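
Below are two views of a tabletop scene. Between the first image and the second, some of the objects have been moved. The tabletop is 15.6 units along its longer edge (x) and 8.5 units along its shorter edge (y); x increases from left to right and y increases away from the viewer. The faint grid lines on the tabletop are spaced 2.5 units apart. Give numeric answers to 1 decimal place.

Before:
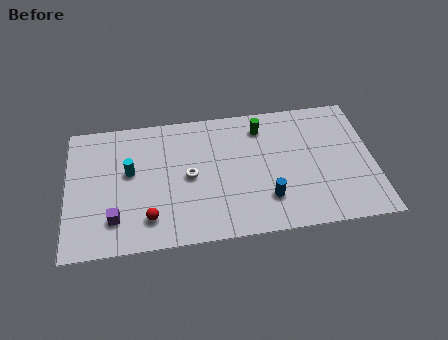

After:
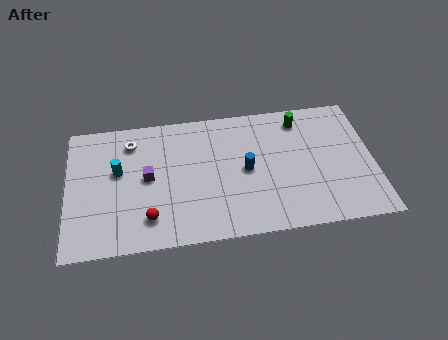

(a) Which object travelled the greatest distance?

the white torus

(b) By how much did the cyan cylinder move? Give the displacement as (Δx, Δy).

(-0.6, 0.1)

From the two frames, the cyan cylinder sits at roughly (3.2, 4.9) before and (2.6, 5.0) after.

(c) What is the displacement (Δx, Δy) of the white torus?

(-2.9, 2.6)

The white torus was at about (6.2, 4.2) and moved to about (3.3, 6.8).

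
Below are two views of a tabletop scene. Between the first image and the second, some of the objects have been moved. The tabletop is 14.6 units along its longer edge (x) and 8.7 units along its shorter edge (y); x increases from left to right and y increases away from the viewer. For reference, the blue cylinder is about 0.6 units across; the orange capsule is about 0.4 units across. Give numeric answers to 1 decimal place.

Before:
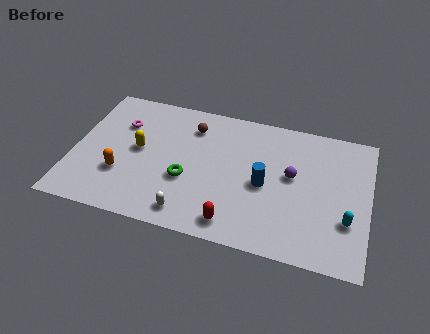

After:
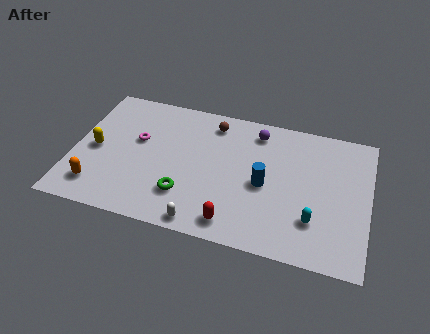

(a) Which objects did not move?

the red capsule and the blue cylinder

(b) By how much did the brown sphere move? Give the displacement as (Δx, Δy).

(1.0, 0.5)

The brown sphere was at about (5.7, 6.8) and moved to about (6.7, 7.3).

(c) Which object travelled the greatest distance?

the purple sphere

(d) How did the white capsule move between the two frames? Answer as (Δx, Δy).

(0.7, -0.4)

The white capsule started near (6.0, 1.2) and ended near (6.7, 0.8).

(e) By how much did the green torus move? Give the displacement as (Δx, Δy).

(0.0, -1.0)

The green torus started near (5.7, 3.3) and ended near (5.7, 2.3).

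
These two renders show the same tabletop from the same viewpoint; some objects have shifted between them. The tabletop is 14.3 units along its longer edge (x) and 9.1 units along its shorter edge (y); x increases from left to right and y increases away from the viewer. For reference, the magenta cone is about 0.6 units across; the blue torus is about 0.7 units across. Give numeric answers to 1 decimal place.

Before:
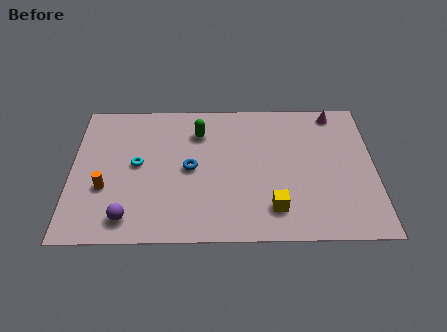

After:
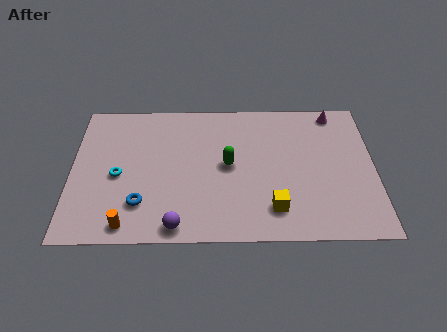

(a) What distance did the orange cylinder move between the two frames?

2.5

From (1.6, 3.3) to (2.7, 1.0), the orange cylinder covered √(1.1² + 2.3²) ≈ 2.5 units.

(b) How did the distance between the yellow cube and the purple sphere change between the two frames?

-2.2

They were about 6.8 units apart before and 4.6 after — 2.2 units closer together.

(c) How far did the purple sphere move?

2.4

The purple sphere was near (2.7, 1.4) before and (5.0, 0.9) after, so it travelled √(2.3² + 0.5²) ≈ 2.4 units.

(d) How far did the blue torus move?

3.2

From (5.6, 4.5) to (3.3, 2.3), the blue torus covered √(2.3² + 2.2²) ≈ 3.2 units.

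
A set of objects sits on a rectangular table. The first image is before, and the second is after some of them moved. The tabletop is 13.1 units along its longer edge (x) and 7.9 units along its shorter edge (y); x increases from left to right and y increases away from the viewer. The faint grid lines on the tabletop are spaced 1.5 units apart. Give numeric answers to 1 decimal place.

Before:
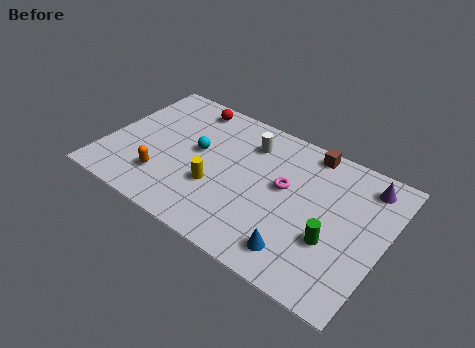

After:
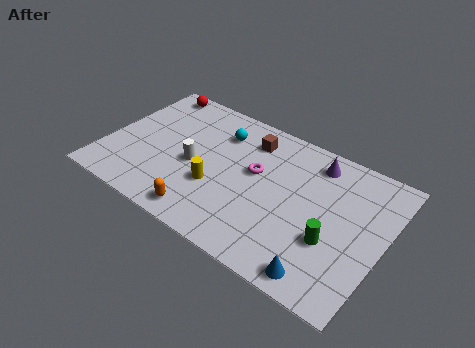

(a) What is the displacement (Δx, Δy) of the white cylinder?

(-2.2, -2.6)

From the two frames, the white cylinder sits at roughly (6.4, 6.1) before and (4.2, 3.5) after.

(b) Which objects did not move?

the yellow cylinder and the green cylinder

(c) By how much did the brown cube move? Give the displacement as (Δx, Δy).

(-2.7, -0.8)

The brown cube was at about (9.1, 7.1) and moved to about (6.4, 6.3).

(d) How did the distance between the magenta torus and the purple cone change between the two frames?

-0.9

Before: roughly 4.1 units apart; after: 3.2. That's 0.9 units closer together.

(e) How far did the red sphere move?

1.9

The red sphere moved from about (3.3, 6.9) to (1.4, 7.1), a distance of √(1.9² + 0.2²) ≈ 1.9.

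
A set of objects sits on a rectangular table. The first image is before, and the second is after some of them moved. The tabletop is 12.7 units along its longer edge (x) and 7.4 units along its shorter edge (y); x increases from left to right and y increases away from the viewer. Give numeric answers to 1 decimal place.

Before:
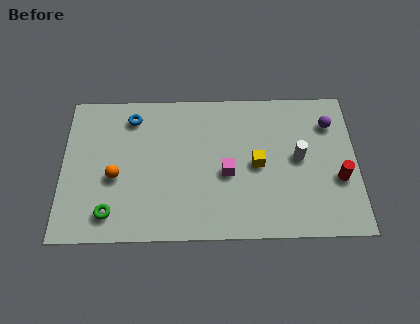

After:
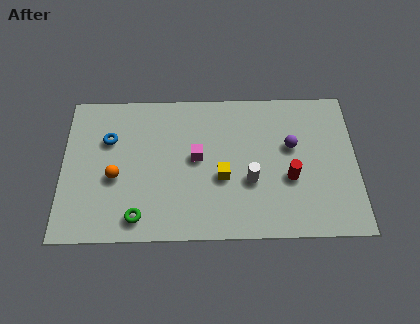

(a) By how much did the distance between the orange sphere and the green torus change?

+0.4

The distance was about 1.8 in the first image and 2.2 in the second, so they moved 0.4 units further apart.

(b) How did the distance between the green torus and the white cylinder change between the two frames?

-3.4

They were about 8.5 units apart before and 5.1 after — 3.4 units closer together.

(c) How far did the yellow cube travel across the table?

1.6

The yellow cube moved from about (8.4, 3.6) to (6.9, 3.0), a distance of √(1.5² + 0.6²) ≈ 1.6.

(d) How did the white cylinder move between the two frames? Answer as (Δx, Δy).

(-2.1, -1.1)

From the two frames, the white cylinder sits at roughly (10.2, 3.9) before and (8.1, 2.8) after.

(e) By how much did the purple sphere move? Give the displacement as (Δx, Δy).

(-1.7, -1.1)

The purple sphere was at about (11.6, 5.6) and moved to about (9.9, 4.5).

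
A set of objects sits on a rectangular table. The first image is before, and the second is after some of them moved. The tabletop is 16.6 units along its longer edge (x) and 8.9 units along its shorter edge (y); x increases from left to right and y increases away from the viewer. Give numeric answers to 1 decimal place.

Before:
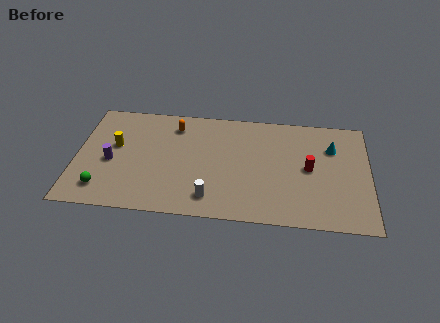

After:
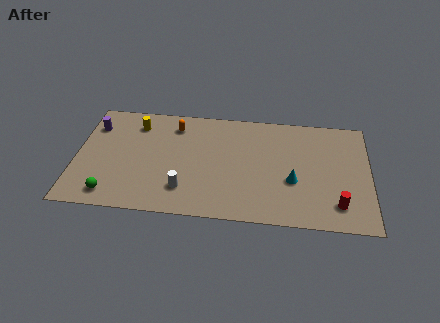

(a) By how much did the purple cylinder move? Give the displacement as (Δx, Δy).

(-1.1, 2.8)

The purple cylinder was at about (2.0, 3.9) and moved to about (0.9, 6.7).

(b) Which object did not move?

the orange capsule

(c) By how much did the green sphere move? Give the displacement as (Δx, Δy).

(0.5, -0.4)

The green sphere started near (1.6, 1.7) and ended near (2.1, 1.3).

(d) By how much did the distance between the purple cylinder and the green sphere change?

+3.3

They were about 2.2 units apart before and 5.5 after — 3.3 units further apart.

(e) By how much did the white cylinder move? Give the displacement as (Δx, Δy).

(-1.5, 0.5)

The white cylinder started near (7.7, 1.6) and ended near (6.2, 2.1).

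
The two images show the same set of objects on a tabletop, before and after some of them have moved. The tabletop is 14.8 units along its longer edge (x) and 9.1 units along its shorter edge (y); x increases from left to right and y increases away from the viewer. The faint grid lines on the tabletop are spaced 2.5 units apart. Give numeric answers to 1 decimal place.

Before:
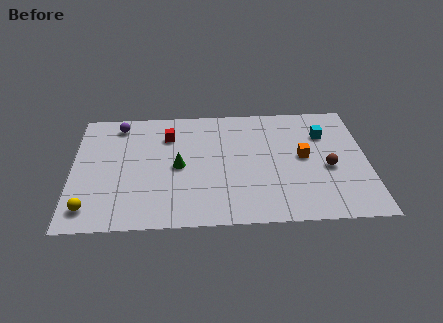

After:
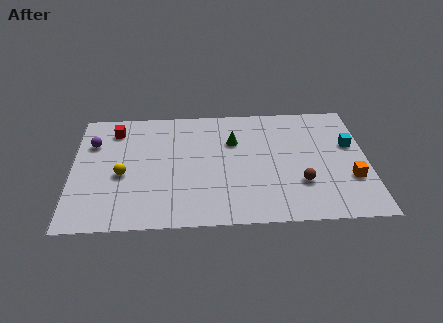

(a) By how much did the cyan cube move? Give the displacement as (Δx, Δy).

(1.3, -0.9)

The cyan cube started near (12.7, 6.5) and ended near (14.0, 5.6).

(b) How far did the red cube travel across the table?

2.8

The red cube moved from about (4.8, 6.8) to (2.1, 7.4), a distance of √(2.7² + 0.6²) ≈ 2.8.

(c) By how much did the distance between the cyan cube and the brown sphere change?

+1.2

Before: roughly 2.6 units apart; after: 3.8. That's 1.2 units further apart.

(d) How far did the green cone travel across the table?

3.3

From (5.3, 4.4) to (8.1, 6.2), the green cone covered √(2.8² + 1.8²) ≈ 3.3 units.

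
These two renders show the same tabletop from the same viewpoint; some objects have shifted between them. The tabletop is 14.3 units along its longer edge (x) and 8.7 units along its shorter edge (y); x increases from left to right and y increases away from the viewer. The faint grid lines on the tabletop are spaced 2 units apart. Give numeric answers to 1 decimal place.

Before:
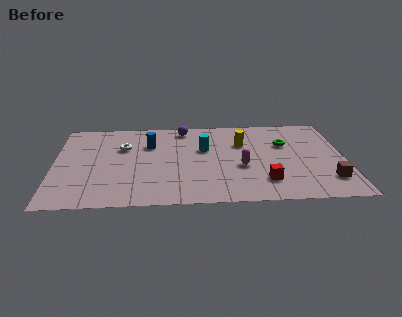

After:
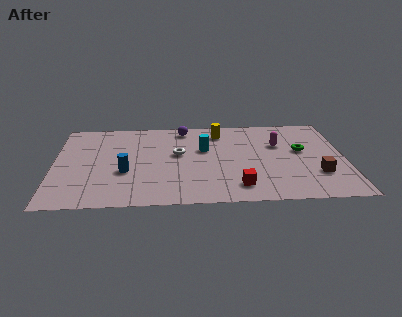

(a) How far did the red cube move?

1.4

From (10.3, 2.0) to (9.0, 1.6), the red cube covered √(1.3² + 0.4²) ≈ 1.4 units.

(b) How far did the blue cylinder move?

3.0

The blue cylinder moved from about (4.7, 6.0) to (3.5, 3.3), a distance of √(1.2² + 2.7²) ≈ 3.0.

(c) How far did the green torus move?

1.1

The green torus moved from about (11.4, 5.7) to (12.2, 5.0), a distance of √(0.8² + 0.7²) ≈ 1.1.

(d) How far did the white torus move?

2.8

The white torus moved from about (3.4, 5.8) to (6.1, 5.0), a distance of √(2.7² + 0.8²) ≈ 2.8.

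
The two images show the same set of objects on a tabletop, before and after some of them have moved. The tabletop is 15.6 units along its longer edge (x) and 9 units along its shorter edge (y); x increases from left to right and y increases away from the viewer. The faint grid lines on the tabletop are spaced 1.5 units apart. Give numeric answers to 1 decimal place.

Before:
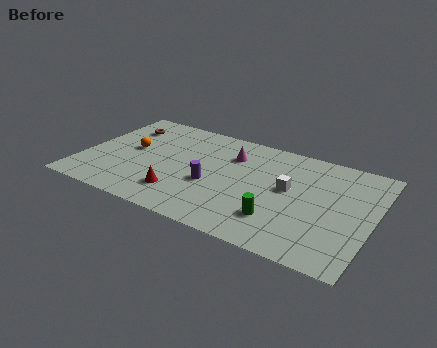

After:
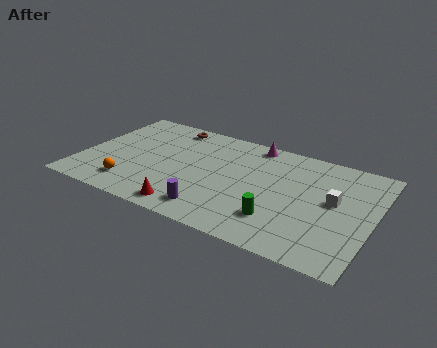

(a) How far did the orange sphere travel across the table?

3.1

From (2.5, 4.9) to (3.0, 1.8), the orange sphere covered √(0.5² + 3.1²) ≈ 3.1 units.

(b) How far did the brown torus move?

2.7

The brown torus moved from about (1.7, 6.9) to (4.2, 7.9), a distance of √(2.5² + 1.0²) ≈ 2.7.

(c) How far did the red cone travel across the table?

1.2

From (5.6, 2.1) to (6.3, 1.1), the red cone covered √(0.7² + 1.0²) ≈ 1.2 units.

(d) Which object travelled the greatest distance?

the orange sphere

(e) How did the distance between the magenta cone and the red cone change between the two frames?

+2.4

The distance was about 5.0 in the first image and 7.4 in the second, so they moved 2.4 units further apart.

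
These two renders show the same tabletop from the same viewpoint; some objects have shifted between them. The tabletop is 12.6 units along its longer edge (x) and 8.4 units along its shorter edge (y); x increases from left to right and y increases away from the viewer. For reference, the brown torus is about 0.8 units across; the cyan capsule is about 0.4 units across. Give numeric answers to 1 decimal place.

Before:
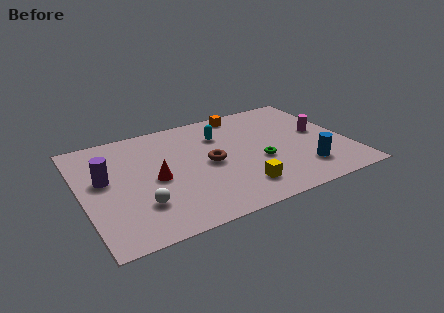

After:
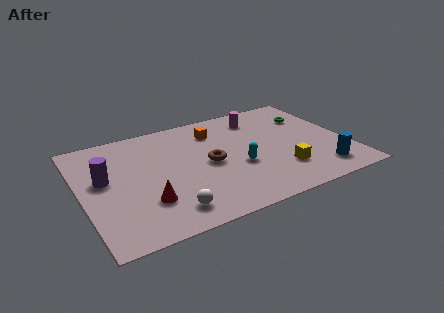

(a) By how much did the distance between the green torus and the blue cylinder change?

+2.1

Before: roughly 2.4 units apart; after: 4.5. That's 2.1 units further apart.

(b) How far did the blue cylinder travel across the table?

0.9

The blue cylinder was near (10.2, 1.9) before and (11.0, 1.5) after, so it travelled √(0.8² + 0.4²) ≈ 0.9 units.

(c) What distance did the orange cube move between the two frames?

1.8

From (8.1, 7.5) to (6.6, 6.5), the orange cube covered √(1.5² + 1.0²) ≈ 1.8 units.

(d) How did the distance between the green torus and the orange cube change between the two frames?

+0.4

Before: roughly 4.2 units apart; after: 4.6. That's 0.4 units further apart.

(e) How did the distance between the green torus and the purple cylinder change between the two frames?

+2.8

They were about 7.4 units apart before and 10.2 after — 2.8 units further apart.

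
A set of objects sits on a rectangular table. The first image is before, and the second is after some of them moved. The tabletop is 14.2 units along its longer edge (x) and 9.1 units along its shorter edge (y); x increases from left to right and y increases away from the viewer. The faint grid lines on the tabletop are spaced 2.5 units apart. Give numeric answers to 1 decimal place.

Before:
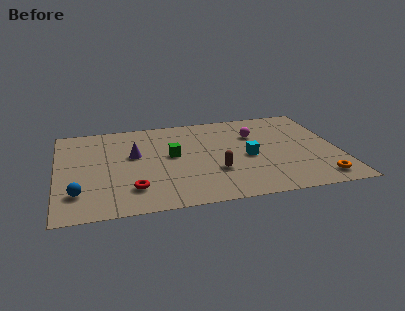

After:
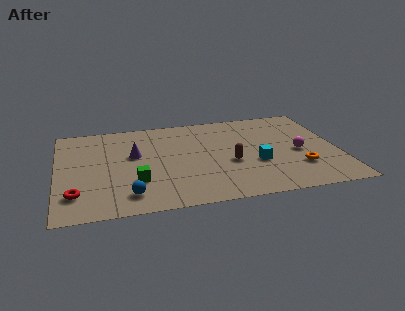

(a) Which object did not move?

the purple cone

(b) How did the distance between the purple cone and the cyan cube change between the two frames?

+0.6

The distance was about 5.8 in the first image and 6.4 in the second, so they moved 0.6 units further apart.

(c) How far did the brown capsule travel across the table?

1.1

From (7.9, 3.0) to (8.7, 3.7), the brown capsule covered √(0.8² + 0.7²) ≈ 1.1 units.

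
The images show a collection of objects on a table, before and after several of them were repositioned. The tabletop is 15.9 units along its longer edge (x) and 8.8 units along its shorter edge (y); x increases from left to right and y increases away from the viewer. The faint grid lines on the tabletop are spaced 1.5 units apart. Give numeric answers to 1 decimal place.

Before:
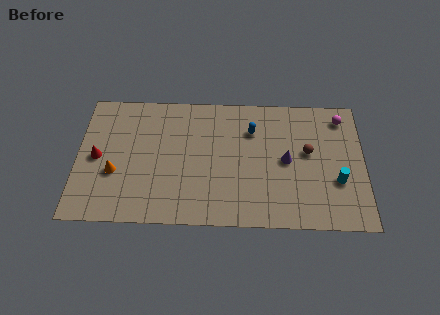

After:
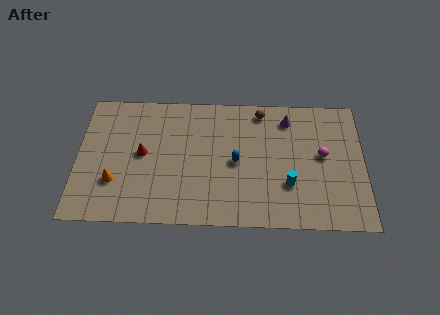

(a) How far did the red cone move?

2.5

From (1.1, 4.3) to (3.6, 4.6), the red cone covered √(2.5² + 0.3²) ≈ 2.5 units.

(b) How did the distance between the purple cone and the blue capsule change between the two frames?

+1.4

Before: roughly 2.8 units apart; after: 4.2. That's 1.4 units further apart.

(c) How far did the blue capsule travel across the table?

2.4

The blue capsule was near (9.7, 6.4) before and (8.8, 4.2) after, so it travelled √(0.9² + 2.2²) ≈ 2.4 units.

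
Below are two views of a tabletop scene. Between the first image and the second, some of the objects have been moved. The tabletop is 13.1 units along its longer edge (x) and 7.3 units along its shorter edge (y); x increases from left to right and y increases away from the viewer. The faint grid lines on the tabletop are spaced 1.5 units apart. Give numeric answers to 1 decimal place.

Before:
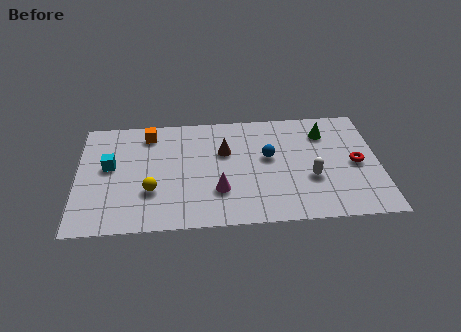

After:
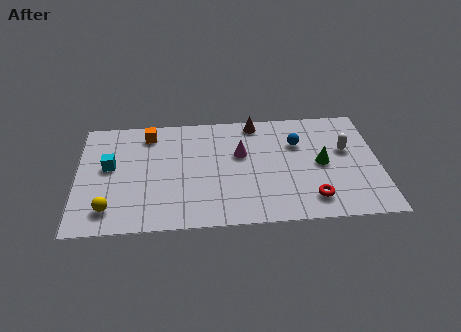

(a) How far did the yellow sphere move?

2.1

The yellow sphere moved from about (3.2, 2.4) to (1.4, 1.4), a distance of √(1.8² + 1.0²) ≈ 2.1.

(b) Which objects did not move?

the cyan cube and the orange cube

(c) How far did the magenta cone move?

2.5

From (6.1, 2.2) to (7.1, 4.5), the magenta cone covered √(1.0² + 2.3²) ≈ 2.5 units.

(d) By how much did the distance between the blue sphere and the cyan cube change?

+1.3

The distance was about 6.9 in the first image and 8.2 in the second, so they moved 1.3 units further apart.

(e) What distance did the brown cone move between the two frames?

2.3

From (6.4, 4.7) to (7.8, 6.5), the brown cone covered √(1.4² + 1.8²) ≈ 2.3 units.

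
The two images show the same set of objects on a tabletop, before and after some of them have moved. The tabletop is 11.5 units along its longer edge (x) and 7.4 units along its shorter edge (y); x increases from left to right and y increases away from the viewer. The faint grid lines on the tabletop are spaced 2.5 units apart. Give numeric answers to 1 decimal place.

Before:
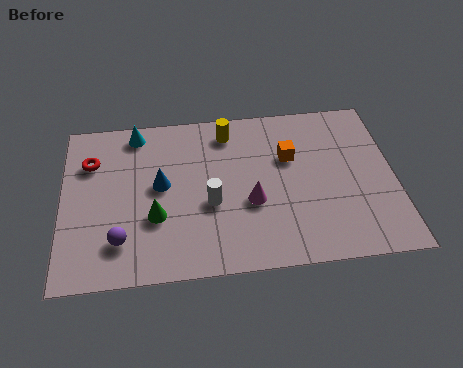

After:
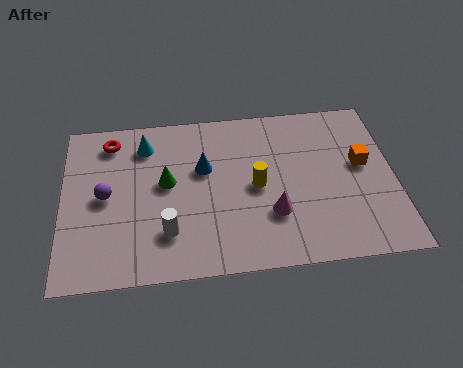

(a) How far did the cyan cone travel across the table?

0.7

The cyan cone was near (2.6, 6.5) before and (2.9, 5.9) after, so it travelled √(0.3² + 0.6²) ≈ 0.7 units.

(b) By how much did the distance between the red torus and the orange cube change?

+2.0

The distance was about 6.9 in the first image and 8.9 in the second, so they moved 2.0 units further apart.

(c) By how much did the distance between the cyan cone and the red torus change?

-0.8

The distance was about 2.0 in the first image and 1.2 in the second, so they moved 0.8 units closer together.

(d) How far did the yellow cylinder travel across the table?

2.8

From (5.8, 6.2) to (6.7, 3.6), the yellow cylinder covered √(0.9² + 2.6²) ≈ 2.8 units.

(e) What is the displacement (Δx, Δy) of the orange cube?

(2.5, -0.6)

The orange cube started near (7.9, 4.8) and ended near (10.4, 4.2).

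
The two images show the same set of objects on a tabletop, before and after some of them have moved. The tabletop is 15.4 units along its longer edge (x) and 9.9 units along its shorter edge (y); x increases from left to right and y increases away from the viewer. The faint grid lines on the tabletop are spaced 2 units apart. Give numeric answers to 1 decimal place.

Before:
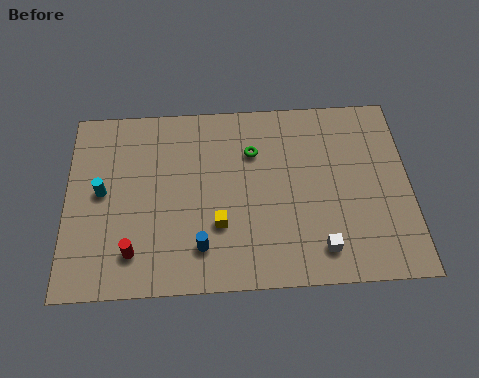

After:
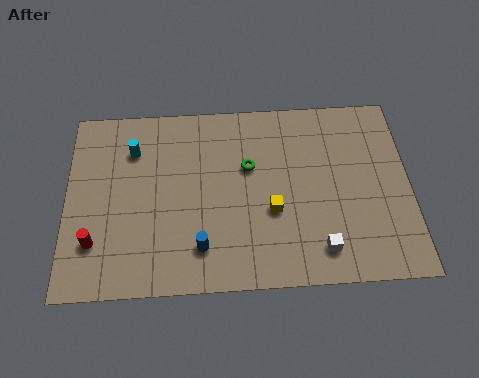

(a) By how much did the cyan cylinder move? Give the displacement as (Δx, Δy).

(1.4, 2.2)

The cyan cylinder was at about (1.6, 5.2) and moved to about (3.0, 7.4).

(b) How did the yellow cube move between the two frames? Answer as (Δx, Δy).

(2.4, 0.6)

The yellow cube was at about (6.8, 3.2) and moved to about (9.2, 3.8).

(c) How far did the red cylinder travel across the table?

1.8

The red cylinder moved from about (3.0, 2.0) to (1.3, 2.6), a distance of √(1.7² + 0.6²) ≈ 1.8.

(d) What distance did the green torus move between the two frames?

0.8

The green torus was near (8.4, 7.0) before and (8.2, 6.2) after, so it travelled √(0.2² + 0.8²) ≈ 0.8 units.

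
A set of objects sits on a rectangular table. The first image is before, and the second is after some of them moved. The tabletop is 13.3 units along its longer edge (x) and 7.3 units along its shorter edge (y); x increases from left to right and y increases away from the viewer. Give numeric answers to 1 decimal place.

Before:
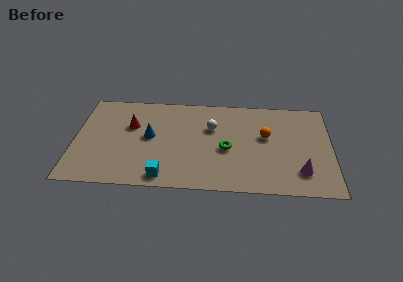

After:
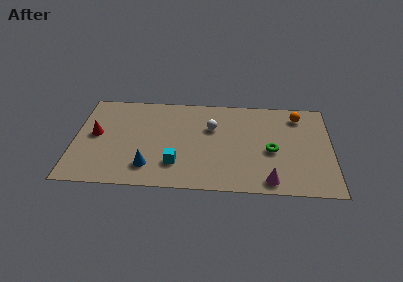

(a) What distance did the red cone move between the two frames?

2.0

The red cone was near (2.9, 4.7) before and (1.1, 3.9) after, so it travelled √(1.8² + 0.8²) ≈ 2.0 units.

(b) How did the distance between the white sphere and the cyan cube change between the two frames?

-1.2

Before: roughly 4.6 units apart; after: 3.4. That's 1.2 units closer together.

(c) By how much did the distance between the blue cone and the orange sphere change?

+2.9

Before: roughly 6.0 units apart; after: 8.9. That's 2.9 units further apart.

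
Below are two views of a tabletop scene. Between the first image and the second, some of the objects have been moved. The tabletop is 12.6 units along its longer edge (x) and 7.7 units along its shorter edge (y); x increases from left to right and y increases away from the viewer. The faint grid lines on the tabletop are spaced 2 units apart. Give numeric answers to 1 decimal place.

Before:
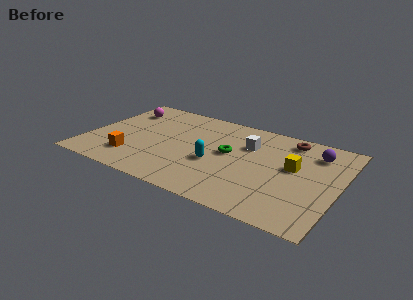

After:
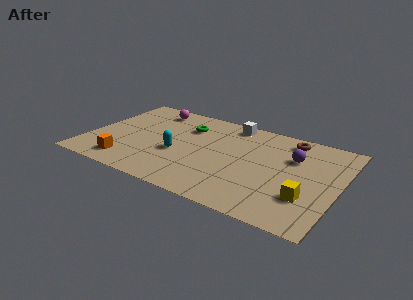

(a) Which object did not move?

the brown torus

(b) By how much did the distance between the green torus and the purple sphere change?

+1.0

They were about 4.5 units apart before and 5.5 after — 1.0 units further apart.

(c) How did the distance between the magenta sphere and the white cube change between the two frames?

-2.5

They were about 6.6 units apart before and 4.1 after — 2.5 units closer together.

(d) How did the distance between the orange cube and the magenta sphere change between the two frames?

+0.9

The distance was about 4.3 in the first image and 5.2 in the second, so they moved 0.9 units further apart.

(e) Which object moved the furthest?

the green torus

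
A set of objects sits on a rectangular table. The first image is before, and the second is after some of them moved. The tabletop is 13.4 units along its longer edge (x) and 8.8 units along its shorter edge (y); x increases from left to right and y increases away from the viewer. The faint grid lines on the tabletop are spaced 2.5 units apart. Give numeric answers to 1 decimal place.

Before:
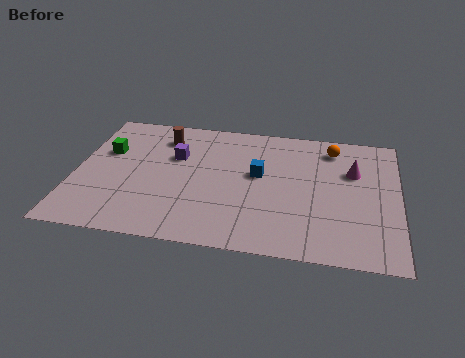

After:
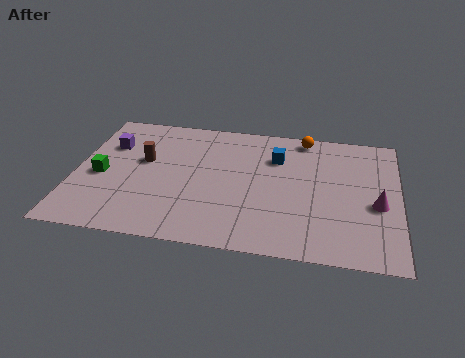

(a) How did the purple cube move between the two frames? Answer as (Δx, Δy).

(-2.8, 0.4)

From the two frames, the purple cube sits at roughly (4.1, 5.7) before and (1.3, 6.1) after.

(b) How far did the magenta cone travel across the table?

2.3

The magenta cone was near (11.5, 5.8) before and (12.5, 3.7) after, so it travelled √(1.0² + 2.1²) ≈ 2.3 units.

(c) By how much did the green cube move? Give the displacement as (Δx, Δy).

(-0.1, -1.7)

The green cube started near (1.2, 5.6) and ended near (1.1, 3.9).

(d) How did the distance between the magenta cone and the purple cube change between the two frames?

+4.1

They were about 7.4 units apart before and 11.5 after — 4.1 units further apart.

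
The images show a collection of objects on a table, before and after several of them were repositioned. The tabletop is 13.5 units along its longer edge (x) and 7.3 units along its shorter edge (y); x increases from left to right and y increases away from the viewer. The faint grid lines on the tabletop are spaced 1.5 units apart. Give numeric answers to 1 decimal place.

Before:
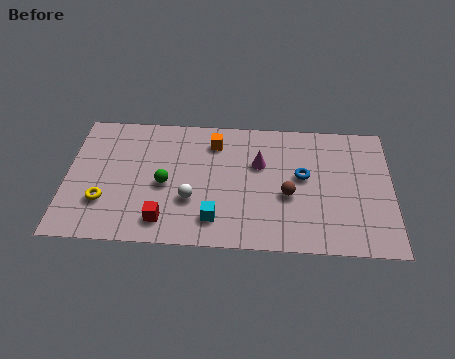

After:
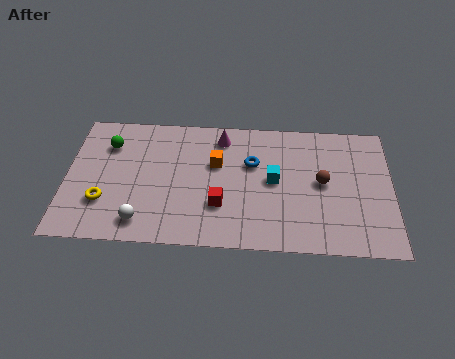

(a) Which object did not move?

the yellow torus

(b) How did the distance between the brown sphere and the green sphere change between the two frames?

+3.9

The distance was about 5.1 in the first image and 9.0 in the second, so they moved 3.9 units further apart.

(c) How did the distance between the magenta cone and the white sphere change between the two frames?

+2.3

Before: roughly 3.6 units apart; after: 5.9. That's 2.3 units further apart.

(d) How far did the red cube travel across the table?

2.5

From (4.1, 1.3) to (6.4, 2.3), the red cube covered √(2.3² + 1.0²) ≈ 2.5 units.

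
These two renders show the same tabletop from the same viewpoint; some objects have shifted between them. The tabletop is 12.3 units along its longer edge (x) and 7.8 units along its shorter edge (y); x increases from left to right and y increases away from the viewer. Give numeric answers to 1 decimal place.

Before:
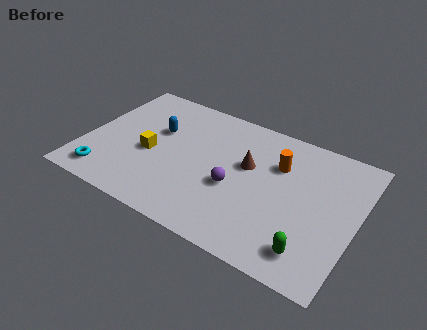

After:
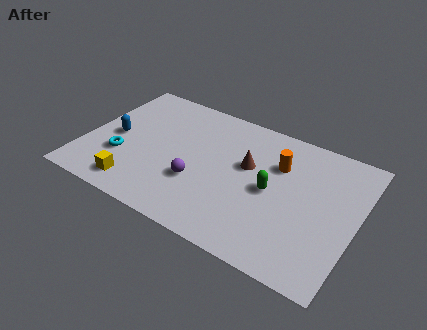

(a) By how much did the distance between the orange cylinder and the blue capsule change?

+2.0

They were about 5.5 units apart before and 7.5 after — 2.0 units further apart.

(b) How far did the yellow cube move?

2.2

The yellow cube moved from about (3.0, 3.4) to (2.7, 1.2), a distance of √(0.3² + 2.2²) ≈ 2.2.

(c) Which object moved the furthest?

the green capsule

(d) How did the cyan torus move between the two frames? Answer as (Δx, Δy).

(0.5, 1.4)

From the two frames, the cyan torus sits at roughly (1.3, 1.2) before and (1.8, 2.6) after.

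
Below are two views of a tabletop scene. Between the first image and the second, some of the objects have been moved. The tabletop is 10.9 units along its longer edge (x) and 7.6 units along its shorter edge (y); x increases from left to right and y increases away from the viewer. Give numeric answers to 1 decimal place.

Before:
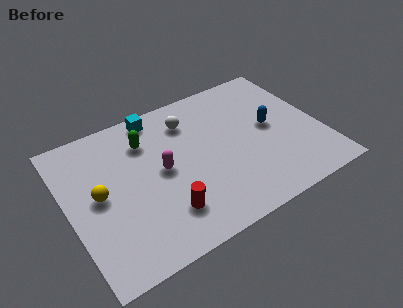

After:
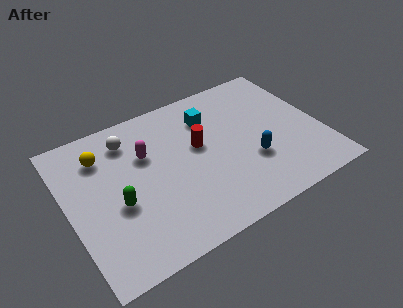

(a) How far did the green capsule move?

3.1

The green capsule moved from about (3.6, 5.7) to (2.0, 3.1), a distance of √(1.6² + 2.6²) ≈ 3.1.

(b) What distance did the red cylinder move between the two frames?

3.2

The red cylinder was near (3.8, 1.8) before and (5.7, 4.4) after, so it travelled √(1.9² + 2.6²) ≈ 3.2 units.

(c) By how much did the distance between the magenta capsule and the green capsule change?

+0.6

Before: roughly 1.8 units apart; after: 2.4. That's 0.6 units further apart.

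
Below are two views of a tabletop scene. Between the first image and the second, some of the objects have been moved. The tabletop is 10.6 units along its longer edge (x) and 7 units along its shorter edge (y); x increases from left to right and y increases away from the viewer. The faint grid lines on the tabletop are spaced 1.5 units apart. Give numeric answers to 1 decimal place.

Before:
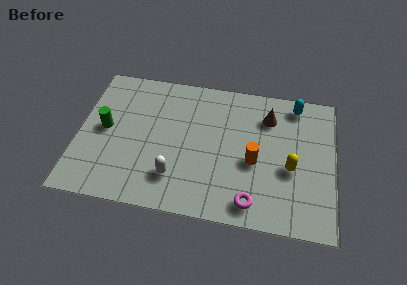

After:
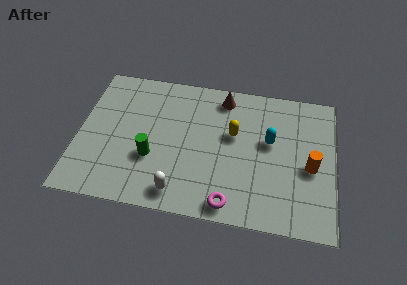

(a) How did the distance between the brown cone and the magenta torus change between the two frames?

+0.9

Before: roughly 4.3 units apart; after: 5.2. That's 0.9 units further apart.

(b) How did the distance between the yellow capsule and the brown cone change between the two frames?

-0.7

They were about 2.6 units apart before and 1.9 after — 0.7 units closer together.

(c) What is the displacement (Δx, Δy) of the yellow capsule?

(-2.4, 1.3)

The yellow capsule started near (8.8, 2.9) and ended near (6.4, 4.2).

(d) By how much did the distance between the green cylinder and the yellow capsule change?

-4.0

Before: roughly 7.7 units apart; after: 3.7. That's 4.0 units closer together.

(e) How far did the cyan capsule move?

2.2

From (8.9, 6.1) to (7.9, 4.1), the cyan capsule covered √(1.0² + 2.0²) ≈ 2.2 units.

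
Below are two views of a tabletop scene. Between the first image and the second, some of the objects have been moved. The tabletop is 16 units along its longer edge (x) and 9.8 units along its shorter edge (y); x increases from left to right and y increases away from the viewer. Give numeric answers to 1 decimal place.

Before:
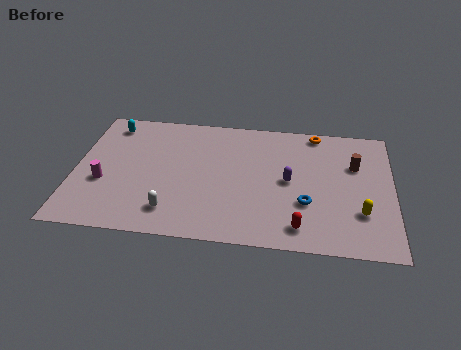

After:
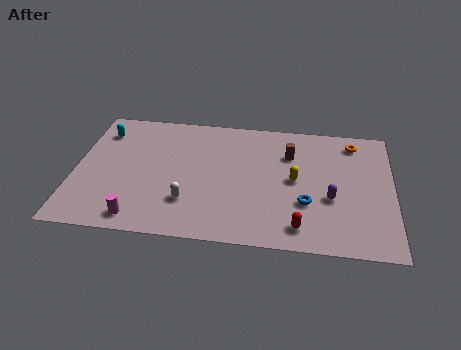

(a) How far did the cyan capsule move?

0.7

The cyan capsule moved from about (1.6, 8.3) to (1.2, 7.7), a distance of √(0.4² + 0.6²) ≈ 0.7.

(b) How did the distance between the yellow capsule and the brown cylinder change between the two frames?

-1.6

The distance was about 3.6 in the first image and 2.0 in the second, so they moved 1.6 units closer together.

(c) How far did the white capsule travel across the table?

1.1

From (5.0, 1.9) to (5.8, 2.7), the white capsule covered √(0.8² + 0.8²) ≈ 1.1 units.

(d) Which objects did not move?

the blue torus and the red capsule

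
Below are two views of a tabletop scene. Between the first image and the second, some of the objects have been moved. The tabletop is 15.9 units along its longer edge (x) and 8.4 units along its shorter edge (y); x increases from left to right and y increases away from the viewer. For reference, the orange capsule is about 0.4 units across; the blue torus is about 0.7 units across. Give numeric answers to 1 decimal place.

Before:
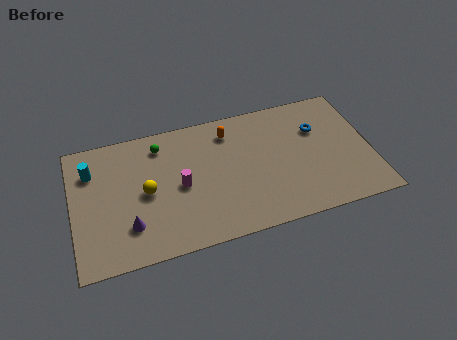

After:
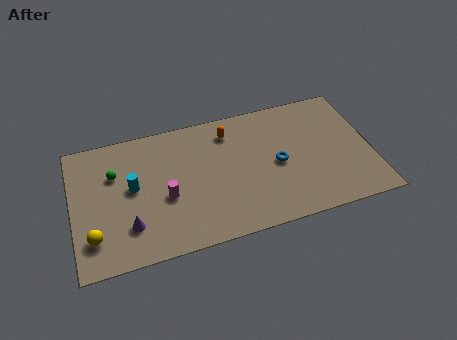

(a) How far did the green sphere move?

2.8

From (4.8, 6.9) to (2.3, 5.7), the green sphere covered √(2.5² + 1.2²) ≈ 2.8 units.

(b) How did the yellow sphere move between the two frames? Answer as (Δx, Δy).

(-2.9, -2.1)

The yellow sphere started near (3.9, 4.1) and ended near (1.0, 2.0).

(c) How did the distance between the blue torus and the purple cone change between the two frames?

-2.7

The distance was about 10.9 in the first image and 8.2 in the second, so they moved 2.7 units closer together.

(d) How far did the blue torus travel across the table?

2.9

From (13.2, 5.7) to (10.9, 4.0), the blue torus covered √(2.3² + 1.7²) ≈ 2.9 units.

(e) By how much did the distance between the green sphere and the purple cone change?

-1.5

The distance was about 5.1 in the first image and 3.6 in the second, so they moved 1.5 units closer together.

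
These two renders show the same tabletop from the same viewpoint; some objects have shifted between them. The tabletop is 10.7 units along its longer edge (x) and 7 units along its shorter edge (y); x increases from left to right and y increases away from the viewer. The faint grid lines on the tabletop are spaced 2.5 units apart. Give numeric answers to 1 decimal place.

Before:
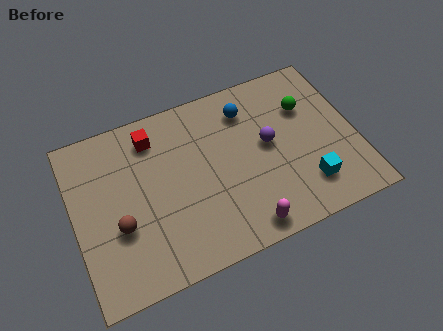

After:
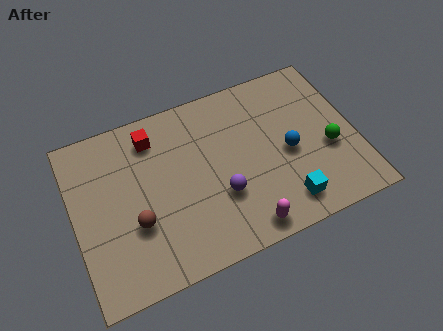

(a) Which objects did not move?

the red cube and the magenta capsule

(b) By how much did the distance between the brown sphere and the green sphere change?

-0.3

They were about 7.7 units apart before and 7.4 after — 0.3 units closer together.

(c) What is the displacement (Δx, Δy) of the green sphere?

(0.6, -2.0)

The green sphere started near (9.0, 4.8) and ended near (9.6, 2.8).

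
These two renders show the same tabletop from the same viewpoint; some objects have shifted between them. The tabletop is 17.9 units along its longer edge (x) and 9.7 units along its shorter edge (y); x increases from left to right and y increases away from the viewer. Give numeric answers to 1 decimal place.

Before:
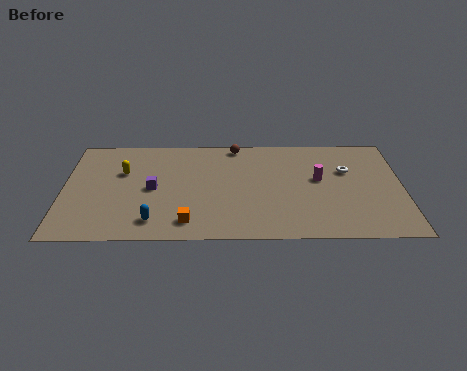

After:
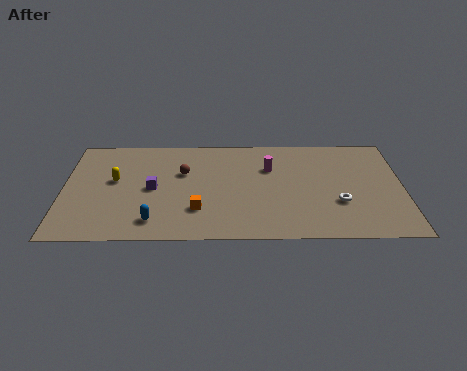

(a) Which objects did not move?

the blue capsule and the purple cube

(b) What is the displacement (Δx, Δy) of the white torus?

(-0.5, -3.0)

From the two frames, the white torus sits at roughly (15.0, 6.3) before and (14.5, 3.3) after.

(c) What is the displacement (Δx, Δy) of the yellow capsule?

(-0.4, -0.8)

The yellow capsule was at about (3.1, 6.3) and moved to about (2.7, 5.5).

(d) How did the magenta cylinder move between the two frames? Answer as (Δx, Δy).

(-2.6, 1.1)

The magenta cylinder was at about (13.5, 5.5) and moved to about (10.9, 6.6).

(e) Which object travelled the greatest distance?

the brown sphere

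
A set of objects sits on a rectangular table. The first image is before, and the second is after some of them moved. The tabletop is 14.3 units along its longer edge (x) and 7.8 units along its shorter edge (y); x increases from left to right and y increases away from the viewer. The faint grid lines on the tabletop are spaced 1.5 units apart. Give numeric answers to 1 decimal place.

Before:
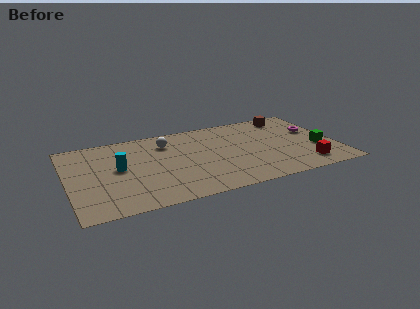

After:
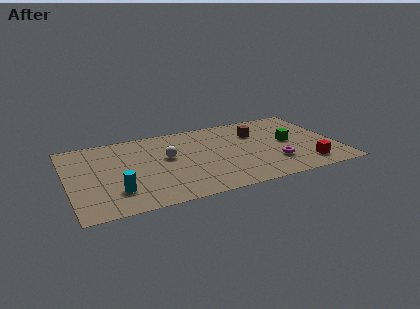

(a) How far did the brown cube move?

2.3

The brown cube was near (12.2, 6.7) before and (10.2, 5.5) after, so it travelled √(2.0² + 1.2²) ≈ 2.3 units.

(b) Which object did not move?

the red cube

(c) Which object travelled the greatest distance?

the magenta torus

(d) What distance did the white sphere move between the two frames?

1.5

The white sphere was near (5.4, 6.0) before and (5.3, 4.5) after, so it travelled √(0.1² + 1.5²) ≈ 1.5 units.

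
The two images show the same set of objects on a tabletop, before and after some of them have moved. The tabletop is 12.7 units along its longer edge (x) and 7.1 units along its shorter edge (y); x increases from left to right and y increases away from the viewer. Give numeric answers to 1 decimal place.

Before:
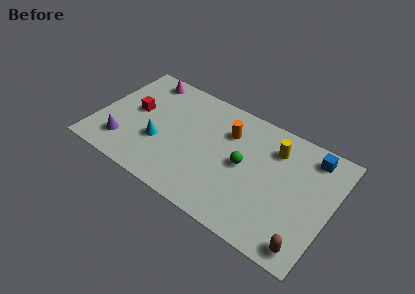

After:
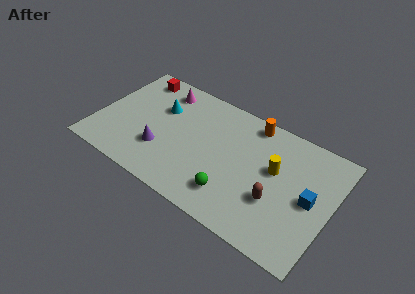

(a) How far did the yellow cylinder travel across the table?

1.2

From (9.4, 5.4) to (9.6, 4.2), the yellow cylinder covered √(0.2² + 1.2²) ≈ 1.2 units.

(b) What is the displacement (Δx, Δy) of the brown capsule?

(-1.9, 1.6)

From the two frames, the brown capsule sits at roughly (11.8, 0.9) before and (9.9, 2.5) after.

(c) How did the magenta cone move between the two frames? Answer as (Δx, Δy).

(1.1, -0.3)

The magenta cone started near (2.0, 6.2) and ended near (3.1, 5.9).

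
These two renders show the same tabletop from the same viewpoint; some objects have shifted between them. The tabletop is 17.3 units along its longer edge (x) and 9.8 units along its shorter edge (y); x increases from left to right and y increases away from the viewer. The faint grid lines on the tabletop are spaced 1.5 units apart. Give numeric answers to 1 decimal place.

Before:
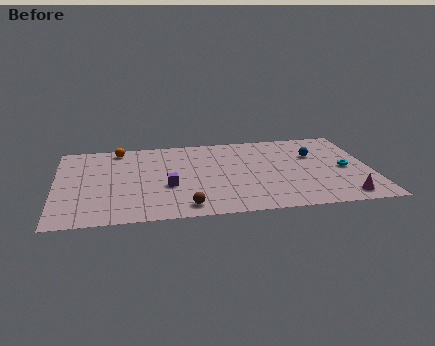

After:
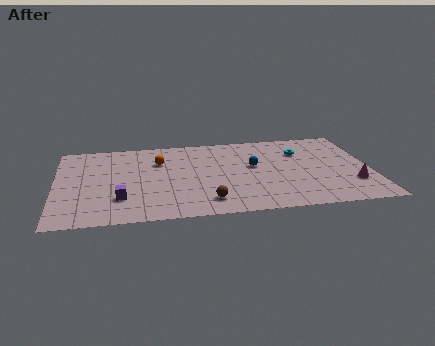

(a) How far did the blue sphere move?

3.5

The blue sphere moved from about (14.3, 6.5) to (10.9, 5.6), a distance of √(3.4² + 0.9²) ≈ 3.5.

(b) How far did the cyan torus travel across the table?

3.3

The cyan torus moved from about (15.9, 4.6) to (13.6, 7.0), a distance of √(2.3² + 2.4²) ≈ 3.3.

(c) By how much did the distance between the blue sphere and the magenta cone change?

+0.6

Before: roughly 5.4 units apart; after: 6.0. That's 0.6 units further apart.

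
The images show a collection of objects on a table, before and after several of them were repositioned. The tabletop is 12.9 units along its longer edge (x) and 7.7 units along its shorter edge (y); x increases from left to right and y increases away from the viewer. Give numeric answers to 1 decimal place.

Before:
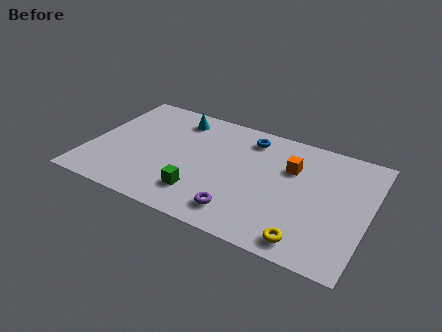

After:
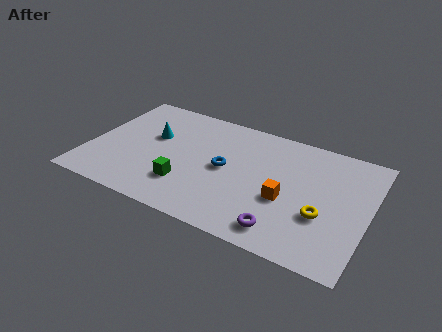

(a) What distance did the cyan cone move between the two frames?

1.9

From (3.7, 6.4) to (2.8, 4.7), the cyan cone covered √(0.9² + 1.7²) ≈ 1.9 units.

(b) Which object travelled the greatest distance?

the blue torus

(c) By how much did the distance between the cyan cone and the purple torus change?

+1.2

The distance was about 6.2 in the first image and 7.4 in the second, so they moved 1.2 units further apart.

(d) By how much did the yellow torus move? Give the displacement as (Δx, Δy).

(0.5, 1.8)

From the two frames, the yellow torus sits at roughly (10.4, 1.0) before and (10.9, 2.8) after.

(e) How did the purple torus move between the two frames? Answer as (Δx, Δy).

(2.0, -0.2)

The purple torus started near (7.3, 1.4) and ended near (9.3, 1.2).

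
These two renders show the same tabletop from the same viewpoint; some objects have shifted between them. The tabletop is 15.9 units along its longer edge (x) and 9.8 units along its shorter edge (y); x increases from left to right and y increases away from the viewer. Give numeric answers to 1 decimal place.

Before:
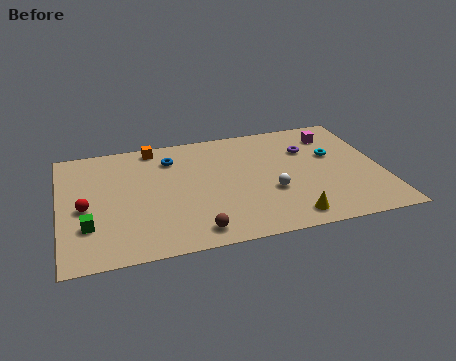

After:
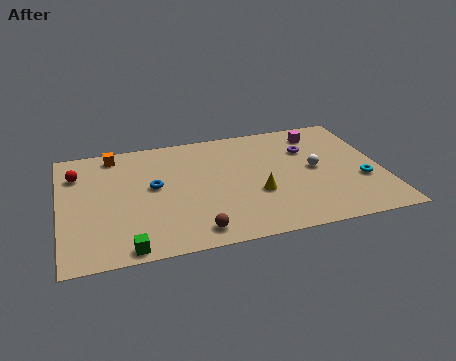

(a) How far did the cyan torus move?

2.8

From (13.6, 6.0) to (14.8, 3.5), the cyan torus covered √(1.2² + 2.5²) ≈ 2.8 units.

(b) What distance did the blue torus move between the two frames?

2.4

The blue torus moved from about (5.6, 7.6) to (4.6, 5.4), a distance of √(1.0² + 2.2²) ≈ 2.4.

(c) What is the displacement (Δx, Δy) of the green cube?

(1.8, -2.1)

From the two frames, the green cube sits at roughly (1.3, 2.9) before and (3.1, 0.8) after.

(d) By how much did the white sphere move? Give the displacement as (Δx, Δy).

(2.3, 1.4)

From the two frames, the white sphere sits at roughly (10.3, 3.6) before and (12.6, 5.0) after.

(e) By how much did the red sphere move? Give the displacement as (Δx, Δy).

(-0.3, 2.9)

The red sphere was at about (1.2, 4.4) and moved to about (0.9, 7.3).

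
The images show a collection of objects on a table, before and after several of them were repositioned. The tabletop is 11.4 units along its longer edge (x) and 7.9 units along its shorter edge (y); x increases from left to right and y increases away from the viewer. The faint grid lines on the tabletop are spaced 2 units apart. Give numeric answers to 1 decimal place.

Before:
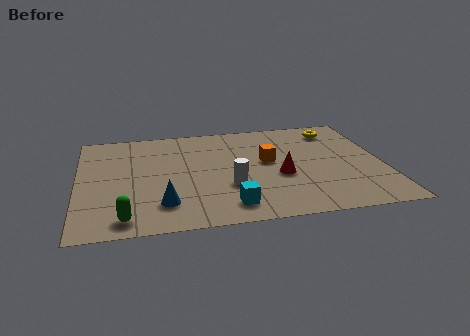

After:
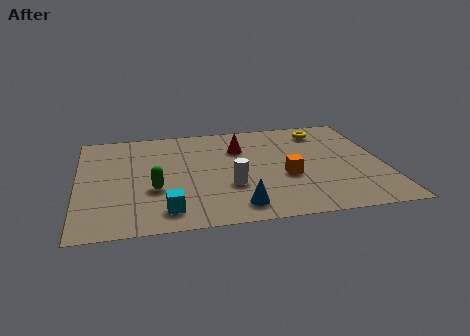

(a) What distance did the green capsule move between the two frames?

2.2

The green capsule was near (1.7, 1.0) before and (2.8, 2.9) after, so it travelled √(1.1² + 1.9²) ≈ 2.2 units.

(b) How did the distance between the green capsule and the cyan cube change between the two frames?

-2.2

Before: roughly 3.8 units apart; after: 1.6. That's 2.2 units closer together.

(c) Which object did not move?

the white cylinder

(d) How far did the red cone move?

2.8

From (7.5, 3.2) to (6.1, 5.6), the red cone covered √(1.4² + 2.4²) ≈ 2.8 units.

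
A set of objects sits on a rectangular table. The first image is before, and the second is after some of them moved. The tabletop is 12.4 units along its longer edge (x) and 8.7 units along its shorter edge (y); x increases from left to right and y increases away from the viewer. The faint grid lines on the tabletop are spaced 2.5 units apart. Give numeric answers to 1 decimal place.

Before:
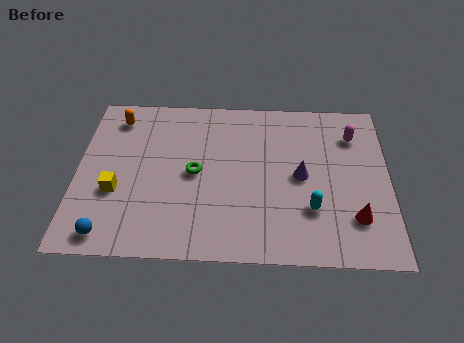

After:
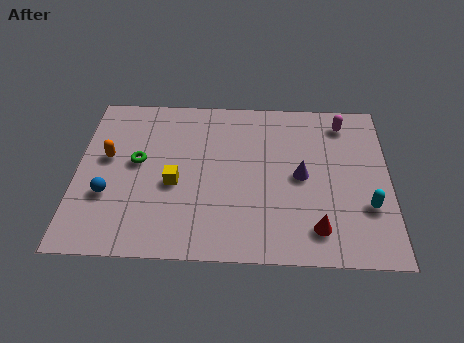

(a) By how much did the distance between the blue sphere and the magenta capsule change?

-0.9

They were about 11.1 units apart before and 10.2 after — 0.9 units closer together.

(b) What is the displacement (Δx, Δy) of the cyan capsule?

(2.2, 0.2)

From the two frames, the cyan capsule sits at roughly (9.3, 2.6) before and (11.5, 2.8) after.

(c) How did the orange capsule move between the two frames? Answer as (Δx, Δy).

(-0.3, -2.2)

From the two frames, the orange capsule sits at roughly (1.5, 7.2) before and (1.2, 5.0) after.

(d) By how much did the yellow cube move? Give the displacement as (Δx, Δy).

(2.3, 0.5)

The yellow cube started near (1.6, 3.2) and ended near (3.9, 3.7).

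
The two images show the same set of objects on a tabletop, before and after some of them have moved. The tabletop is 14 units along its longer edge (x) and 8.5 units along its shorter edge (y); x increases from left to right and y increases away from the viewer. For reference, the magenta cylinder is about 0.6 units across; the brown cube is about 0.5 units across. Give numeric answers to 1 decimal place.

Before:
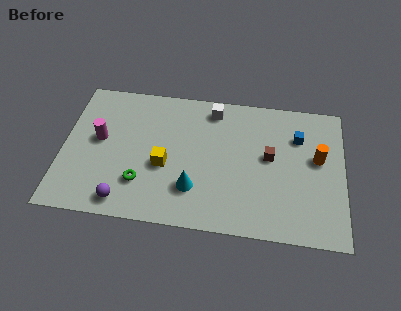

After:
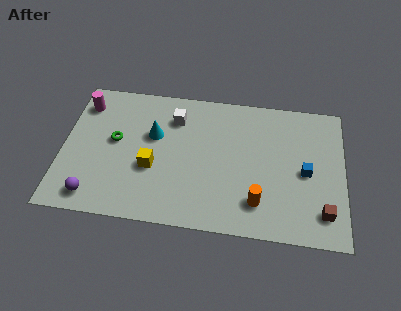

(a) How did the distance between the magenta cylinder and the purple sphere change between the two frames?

+1.8

Before: roughly 3.9 units apart; after: 5.7. That's 1.8 units further apart.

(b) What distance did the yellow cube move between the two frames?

0.6

The yellow cube moved from about (5.1, 3.5) to (4.5, 3.3), a distance of √(0.6² + 0.2²) ≈ 0.6.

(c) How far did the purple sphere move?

1.5

The purple sphere moved from about (3.2, 1.1) to (1.7, 1.2), a distance of √(1.5² + 0.1²) ≈ 1.5.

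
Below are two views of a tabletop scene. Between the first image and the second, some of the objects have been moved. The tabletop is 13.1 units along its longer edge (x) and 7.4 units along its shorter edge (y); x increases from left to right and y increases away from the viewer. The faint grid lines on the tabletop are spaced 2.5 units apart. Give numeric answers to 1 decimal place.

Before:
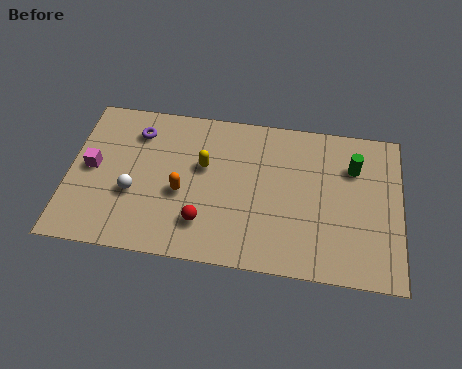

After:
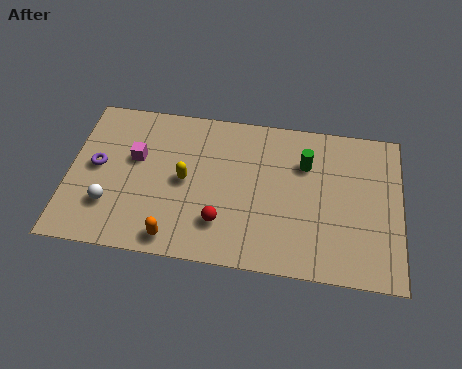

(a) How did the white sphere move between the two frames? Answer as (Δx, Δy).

(-0.9, -0.7)

The white sphere was at about (2.6, 2.8) and moved to about (1.7, 2.1).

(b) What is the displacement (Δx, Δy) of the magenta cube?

(1.7, 0.7)

The magenta cube started near (0.9, 3.8) and ended near (2.6, 4.5).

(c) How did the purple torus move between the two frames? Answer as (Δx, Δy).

(-1.5, -1.9)

From the two frames, the purple torus sits at roughly (2.6, 5.8) before and (1.1, 3.9) after.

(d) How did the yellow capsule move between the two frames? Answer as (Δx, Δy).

(-0.7, -0.8)

The yellow capsule started near (5.3, 4.5) and ended near (4.6, 3.7).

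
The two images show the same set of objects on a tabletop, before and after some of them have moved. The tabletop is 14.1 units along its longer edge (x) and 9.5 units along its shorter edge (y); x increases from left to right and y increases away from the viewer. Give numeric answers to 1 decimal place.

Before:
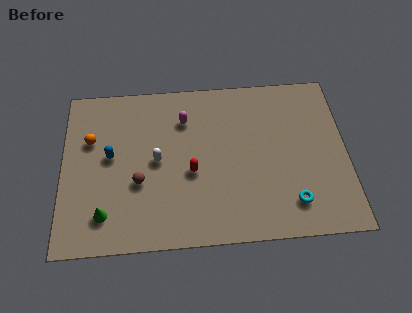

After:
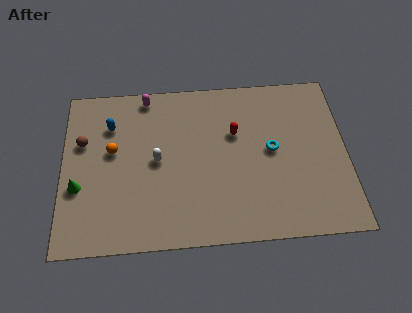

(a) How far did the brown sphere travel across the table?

3.8

The brown sphere moved from about (3.8, 3.6) to (1.0, 6.1), a distance of √(2.8² + 2.5²) ≈ 3.8.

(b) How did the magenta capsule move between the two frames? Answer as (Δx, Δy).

(-1.9, 1.5)

The magenta capsule was at about (6.1, 7.1) and moved to about (4.2, 8.6).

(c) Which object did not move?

the white capsule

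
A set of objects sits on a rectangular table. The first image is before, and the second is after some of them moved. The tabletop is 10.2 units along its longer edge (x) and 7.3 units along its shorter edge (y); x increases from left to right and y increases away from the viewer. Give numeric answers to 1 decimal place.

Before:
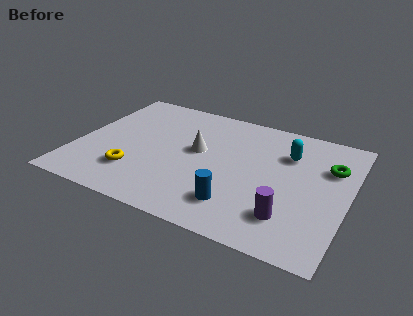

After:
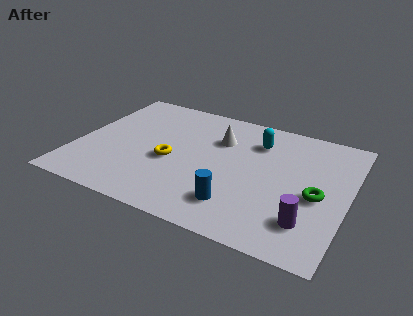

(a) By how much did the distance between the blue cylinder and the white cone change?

+0.6

They were about 3.1 units apart before and 3.7 after — 0.6 units further apart.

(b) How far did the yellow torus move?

1.7

The yellow torus moved from about (2.4, 1.9) to (3.6, 3.1), a distance of √(1.2² + 1.2²) ≈ 1.7.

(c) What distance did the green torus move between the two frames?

1.8

From (9.4, 5.0) to (9.1, 3.2), the green torus covered √(0.3² + 1.8²) ≈ 1.8 units.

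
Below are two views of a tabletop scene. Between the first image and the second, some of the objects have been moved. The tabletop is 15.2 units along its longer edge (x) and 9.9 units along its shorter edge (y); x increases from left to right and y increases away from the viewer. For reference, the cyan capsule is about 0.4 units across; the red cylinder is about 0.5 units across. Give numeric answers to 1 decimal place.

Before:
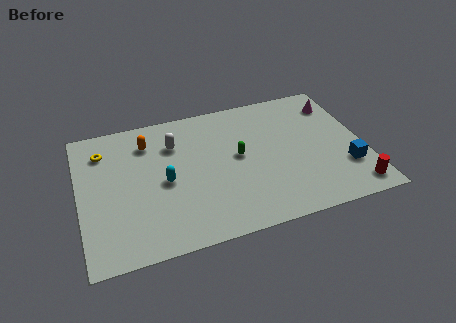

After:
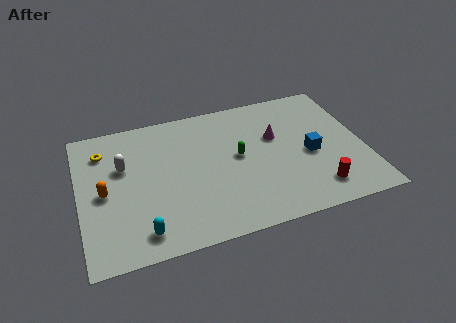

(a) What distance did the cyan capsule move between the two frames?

3.4

From (4.5, 4.6) to (3.1, 1.5), the cyan capsule covered √(1.4² + 3.1²) ≈ 3.4 units.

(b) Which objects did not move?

the green capsule and the yellow torus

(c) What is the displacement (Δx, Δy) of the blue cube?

(-1.8, 1.5)

The blue cube started near (14.1, 2.9) and ended near (12.3, 4.4).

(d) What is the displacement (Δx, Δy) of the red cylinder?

(-1.9, 0.5)

From the two frames, the red cylinder sits at roughly (14.3, 1.3) before and (12.4, 1.8) after.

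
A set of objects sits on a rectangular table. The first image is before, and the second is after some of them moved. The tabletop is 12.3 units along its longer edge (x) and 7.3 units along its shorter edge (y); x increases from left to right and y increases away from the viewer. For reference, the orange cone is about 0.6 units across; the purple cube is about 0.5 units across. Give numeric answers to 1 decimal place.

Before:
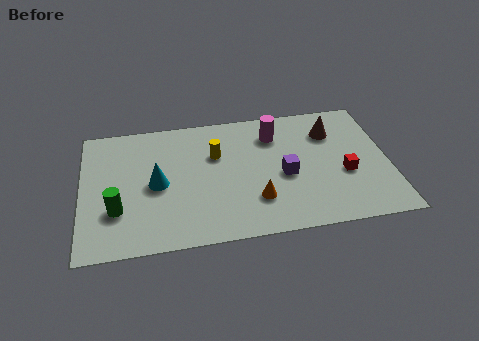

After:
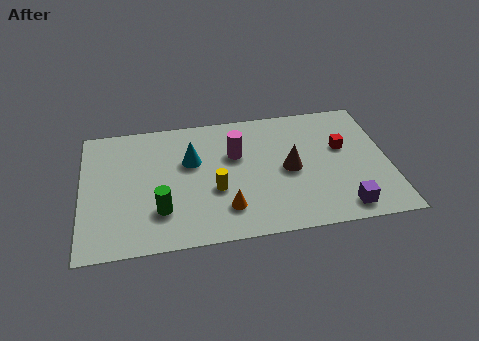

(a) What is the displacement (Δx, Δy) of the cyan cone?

(1.4, 1.1)

The cyan cone was at about (3.0, 3.5) and moved to about (4.4, 4.6).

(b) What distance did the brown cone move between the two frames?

2.6

From (10.1, 5.4) to (8.3, 3.5), the brown cone covered √(1.8² + 1.9²) ≈ 2.6 units.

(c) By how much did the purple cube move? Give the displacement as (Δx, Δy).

(2.2, -2.2)

The purple cube started near (8.1, 3.2) and ended near (10.3, 1.0).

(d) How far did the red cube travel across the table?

1.5

From (10.5, 2.9) to (10.5, 4.4), the red cube covered √(0.0² + 1.5²) ≈ 1.5 units.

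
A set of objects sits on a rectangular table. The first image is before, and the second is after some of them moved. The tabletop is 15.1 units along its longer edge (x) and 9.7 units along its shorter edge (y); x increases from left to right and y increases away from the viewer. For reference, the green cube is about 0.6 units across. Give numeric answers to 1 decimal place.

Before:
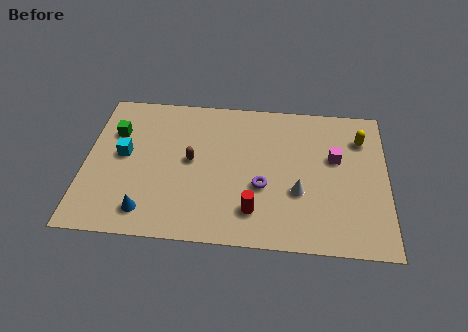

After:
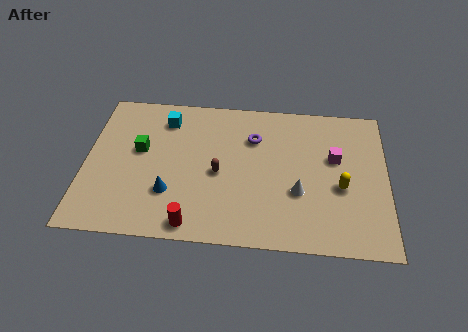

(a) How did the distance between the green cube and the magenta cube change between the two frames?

-1.3

They were about 11.1 units apart before and 9.8 after — 1.3 units closer together.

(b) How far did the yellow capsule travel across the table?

3.4

From (13.8, 7.3) to (12.8, 4.0), the yellow capsule covered √(1.0² + 3.3²) ≈ 3.4 units.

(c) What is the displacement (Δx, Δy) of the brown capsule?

(1.4, -0.7)

The brown capsule started near (5.3, 5.1) and ended near (6.7, 4.4).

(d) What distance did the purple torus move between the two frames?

3.2

The purple torus was near (8.9, 3.7) before and (8.4, 6.9) after, so it travelled √(0.5² + 3.2²) ≈ 3.2 units.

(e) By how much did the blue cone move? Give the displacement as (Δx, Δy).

(1.1, 1.3)

The blue cone started near (3.2, 1.6) and ended near (4.3, 2.9).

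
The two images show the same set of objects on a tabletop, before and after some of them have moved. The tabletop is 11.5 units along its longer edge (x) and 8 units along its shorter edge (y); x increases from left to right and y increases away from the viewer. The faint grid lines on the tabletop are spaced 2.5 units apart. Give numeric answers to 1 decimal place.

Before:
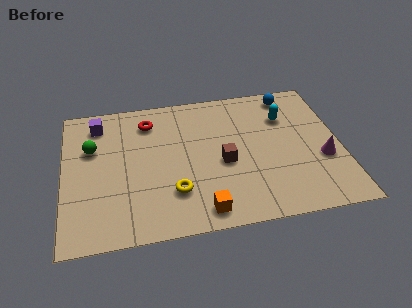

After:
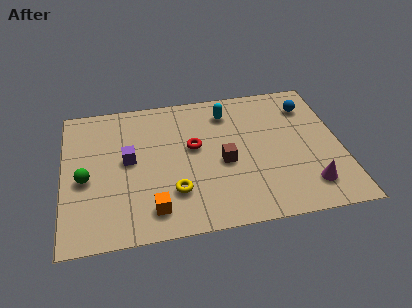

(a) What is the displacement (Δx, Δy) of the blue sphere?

(0.7, -0.8)

The blue sphere was at about (9.6, 7.0) and moved to about (10.3, 6.2).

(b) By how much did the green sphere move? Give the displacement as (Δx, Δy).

(-0.3, -1.7)

The green sphere was at about (1.2, 5.2) and moved to about (0.9, 3.5).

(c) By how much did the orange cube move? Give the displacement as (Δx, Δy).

(-2.0, 0.4)

The orange cube was at about (5.6, 1.0) and moved to about (3.6, 1.4).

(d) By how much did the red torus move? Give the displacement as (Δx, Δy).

(1.8, -1.8)

The red torus started near (3.6, 6.4) and ended near (5.4, 4.6).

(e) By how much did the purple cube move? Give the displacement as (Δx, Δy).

(1.2, -2.3)

From the two frames, the purple cube sits at roughly (1.5, 6.6) before and (2.7, 4.3) after.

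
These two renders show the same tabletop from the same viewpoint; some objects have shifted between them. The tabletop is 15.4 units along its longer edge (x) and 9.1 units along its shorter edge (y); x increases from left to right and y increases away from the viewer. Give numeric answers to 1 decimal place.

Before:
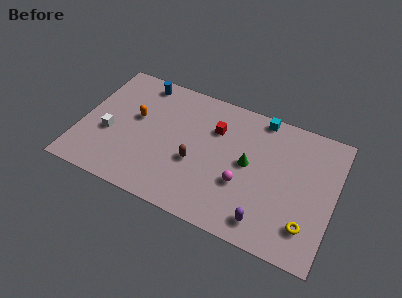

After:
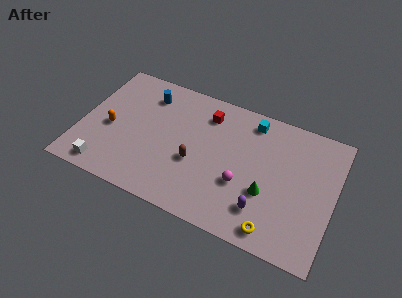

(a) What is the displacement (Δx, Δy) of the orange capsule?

(-1.4, -1.3)

The orange capsule started near (3.2, 5.3) and ended near (1.8, 4.0).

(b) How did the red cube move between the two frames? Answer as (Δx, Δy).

(-0.6, 0.8)

The red cube started near (8.0, 6.4) and ended near (7.4, 7.2).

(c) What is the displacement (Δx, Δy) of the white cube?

(0.1, -2.5)

From the two frames, the white cube sits at roughly (1.8, 3.6) before and (1.9, 1.1) after.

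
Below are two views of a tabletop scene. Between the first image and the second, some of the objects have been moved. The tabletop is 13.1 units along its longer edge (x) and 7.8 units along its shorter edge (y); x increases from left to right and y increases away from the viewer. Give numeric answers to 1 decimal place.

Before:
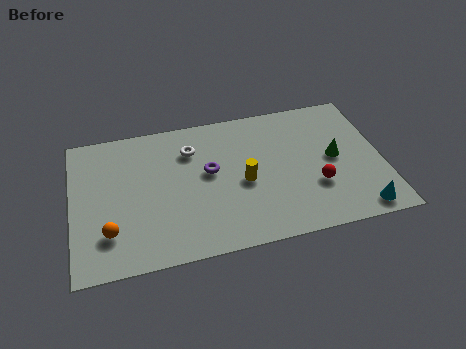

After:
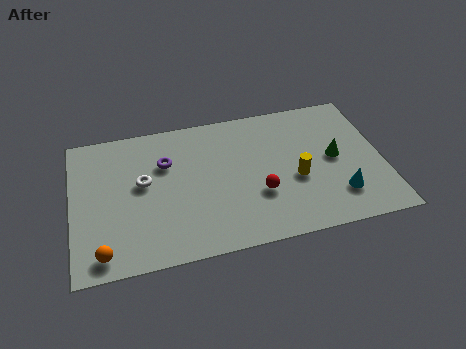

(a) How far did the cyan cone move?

1.3

The cyan cone was near (11.9, 0.9) before and (11.1, 1.9) after, so it travelled √(0.8² + 1.0²) ≈ 1.3 units.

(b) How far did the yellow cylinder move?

2.2

From (7.2, 3.5) to (9.4, 3.2), the yellow cylinder covered √(2.2² + 0.3²) ≈ 2.2 units.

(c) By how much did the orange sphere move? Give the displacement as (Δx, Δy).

(-0.3, -1.0)

The orange sphere was at about (1.5, 2.0) and moved to about (1.2, 1.0).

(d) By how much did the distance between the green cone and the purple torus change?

+1.9

Before: roughly 5.3 units apart; after: 7.2. That's 1.9 units further apart.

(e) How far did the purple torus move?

2.0

The purple torus was near (5.8, 4.4) before and (4.0, 5.3) after, so it travelled √(1.8² + 0.9²) ≈ 2.0 units.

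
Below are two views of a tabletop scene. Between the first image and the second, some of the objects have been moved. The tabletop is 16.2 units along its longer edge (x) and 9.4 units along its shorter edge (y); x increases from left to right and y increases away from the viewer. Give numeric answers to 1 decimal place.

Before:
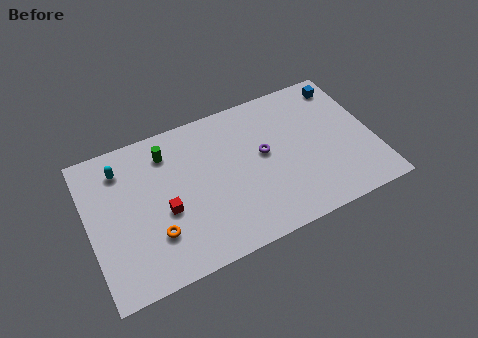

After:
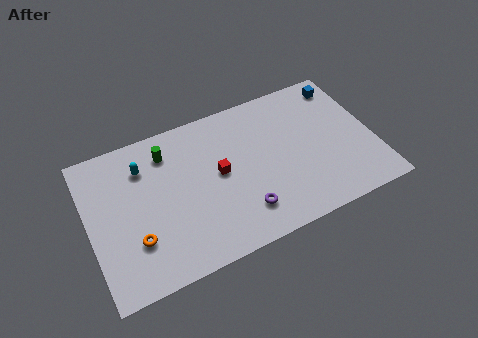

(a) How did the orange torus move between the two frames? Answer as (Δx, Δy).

(-1.1, 0.1)

The orange torus was at about (3.5, 2.7) and moved to about (2.4, 2.8).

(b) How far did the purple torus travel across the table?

3.5

The purple torus moved from about (10.0, 5.2) to (8.4, 2.1), a distance of √(1.6² + 3.1²) ≈ 3.5.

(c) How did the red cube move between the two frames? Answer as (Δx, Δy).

(3.2, 1.1)

The red cube started near (4.2, 3.9) and ended near (7.4, 5.0).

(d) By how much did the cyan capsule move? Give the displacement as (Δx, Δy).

(1.2, -0.4)

The cyan capsule started near (2.1, 7.5) and ended near (3.3, 7.1).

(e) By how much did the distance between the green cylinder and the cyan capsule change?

-1.1

The distance was about 2.6 in the first image and 1.5 in the second, so they moved 1.1 units closer together.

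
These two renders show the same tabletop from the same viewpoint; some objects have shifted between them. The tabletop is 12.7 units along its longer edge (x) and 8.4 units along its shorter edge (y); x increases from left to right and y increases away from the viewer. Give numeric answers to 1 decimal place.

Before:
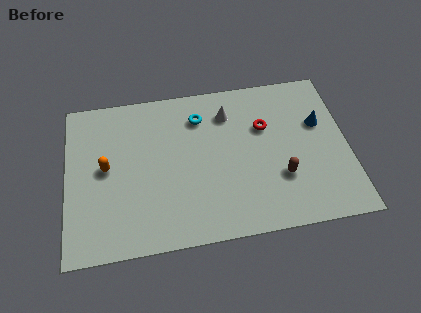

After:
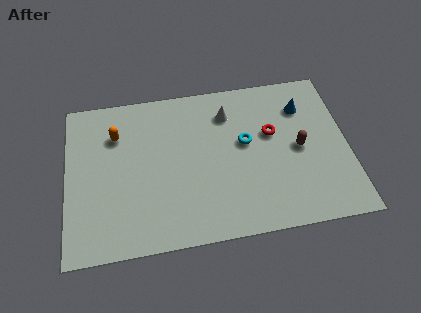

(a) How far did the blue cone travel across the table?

1.2

From (11.5, 5.3) to (10.8, 6.3), the blue cone covered √(0.7² + 1.0²) ≈ 1.2 units.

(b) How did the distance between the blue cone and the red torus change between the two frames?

-0.6

The distance was about 2.5 in the first image and 1.9 in the second, so they moved 0.6 units closer together.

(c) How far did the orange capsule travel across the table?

1.8

The orange capsule moved from about (1.8, 4.4) to (2.3, 6.1), a distance of √(0.5² + 1.7²) ≈ 1.8.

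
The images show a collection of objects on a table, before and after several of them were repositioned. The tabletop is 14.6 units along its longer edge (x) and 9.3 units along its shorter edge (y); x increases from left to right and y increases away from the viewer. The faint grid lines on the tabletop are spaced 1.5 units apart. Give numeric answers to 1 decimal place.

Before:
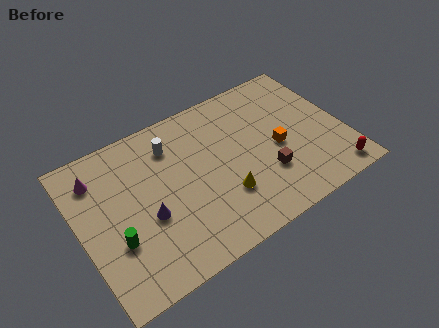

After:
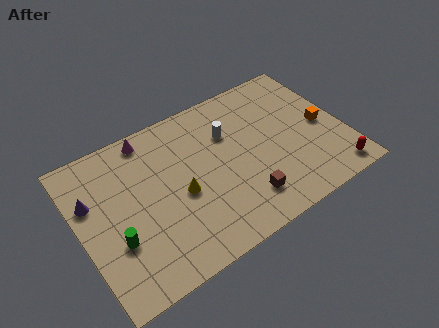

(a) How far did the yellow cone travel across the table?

2.6

The yellow cone was near (7.6, 2.8) before and (5.4, 4.1) after, so it travelled √(2.2² + 1.3²) ≈ 2.6 units.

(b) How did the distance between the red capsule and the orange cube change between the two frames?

-0.7

The distance was about 4.0 in the first image and 3.3 in the second, so they moved 0.7 units closer together.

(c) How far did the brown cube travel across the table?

1.7

From (10.0, 2.9) to (8.6, 2.0), the brown cube covered √(1.4² + 0.9²) ≈ 1.7 units.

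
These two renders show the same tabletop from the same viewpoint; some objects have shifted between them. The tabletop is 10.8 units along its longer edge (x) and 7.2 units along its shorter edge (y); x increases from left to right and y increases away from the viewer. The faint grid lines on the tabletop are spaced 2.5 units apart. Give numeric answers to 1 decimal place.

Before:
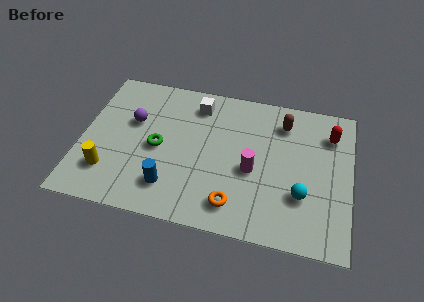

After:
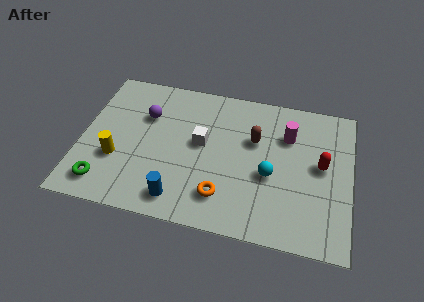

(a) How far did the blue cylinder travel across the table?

0.6

The blue cylinder was near (3.7, 1.6) before and (4.1, 1.1) after, so it travelled √(0.4² + 0.5²) ≈ 0.6 units.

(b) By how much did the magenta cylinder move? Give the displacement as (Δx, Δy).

(1.3, 2.0)

From the two frames, the magenta cylinder sits at roughly (6.9, 3.1) before and (8.2, 5.1) after.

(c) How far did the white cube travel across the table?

1.9

The white cube moved from about (4.5, 5.9) to (4.8, 4.0), a distance of √(0.3² + 1.9²) ≈ 1.9.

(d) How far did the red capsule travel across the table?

1.6

From (9.9, 5.5) to (9.6, 3.9), the red capsule covered √(0.3² + 1.6²) ≈ 1.6 units.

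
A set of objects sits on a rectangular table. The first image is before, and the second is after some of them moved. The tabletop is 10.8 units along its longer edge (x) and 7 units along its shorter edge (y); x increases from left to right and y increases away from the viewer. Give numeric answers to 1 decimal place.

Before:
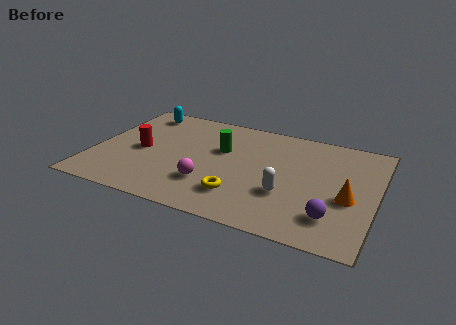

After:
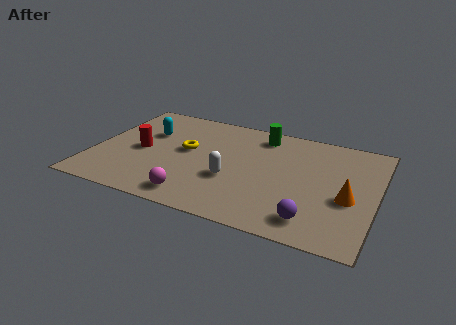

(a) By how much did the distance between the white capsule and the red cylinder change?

-2.1

They were about 5.8 units apart before and 3.7 after — 2.1 units closer together.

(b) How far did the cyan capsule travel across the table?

1.5

The cyan capsule was near (1.4, 6.0) before and (1.9, 4.6) after, so it travelled √(0.5² + 1.4²) ≈ 1.5 units.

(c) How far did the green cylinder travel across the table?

2.1

The green cylinder was near (4.8, 4.4) before and (6.2, 5.9) after, so it travelled √(1.4² + 1.5²) ≈ 2.1 units.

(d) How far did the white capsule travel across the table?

2.1

The white capsule moved from about (7.5, 2.4) to (5.4, 2.6), a distance of √(2.1² + 0.2²) ≈ 2.1.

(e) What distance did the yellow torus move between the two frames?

3.2

The yellow torus moved from about (5.8, 1.7) to (3.5, 3.9), a distance of √(2.3² + 2.2²) ≈ 3.2.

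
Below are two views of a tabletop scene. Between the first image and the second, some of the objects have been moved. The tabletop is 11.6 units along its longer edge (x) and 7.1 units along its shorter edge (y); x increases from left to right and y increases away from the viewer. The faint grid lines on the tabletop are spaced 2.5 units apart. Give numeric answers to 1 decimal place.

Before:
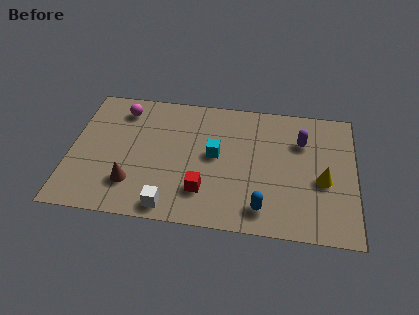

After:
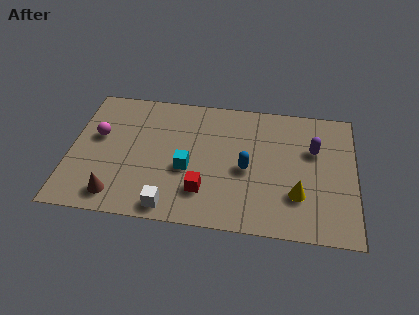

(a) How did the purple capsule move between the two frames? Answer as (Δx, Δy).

(0.5, -0.4)

From the two frames, the purple capsule sits at roughly (9.4, 5.0) before and (9.9, 4.6) after.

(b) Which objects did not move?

the red cube and the white cube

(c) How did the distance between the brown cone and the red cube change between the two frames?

+0.7

The distance was about 2.9 in the first image and 3.6 in the second, so they moved 0.7 units further apart.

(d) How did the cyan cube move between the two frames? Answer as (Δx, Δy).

(-1.1, -0.9)

From the two frames, the cyan cube sits at roughly (5.9, 3.8) before and (4.8, 2.9) after.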